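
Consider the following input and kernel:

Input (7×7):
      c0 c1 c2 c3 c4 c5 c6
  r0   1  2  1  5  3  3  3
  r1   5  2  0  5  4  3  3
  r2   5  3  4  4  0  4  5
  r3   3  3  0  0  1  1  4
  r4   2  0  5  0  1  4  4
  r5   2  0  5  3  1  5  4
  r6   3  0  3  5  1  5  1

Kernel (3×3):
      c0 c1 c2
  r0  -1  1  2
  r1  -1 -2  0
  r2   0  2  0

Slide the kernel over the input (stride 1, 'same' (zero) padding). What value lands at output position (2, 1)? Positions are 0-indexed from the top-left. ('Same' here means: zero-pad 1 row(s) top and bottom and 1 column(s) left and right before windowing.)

-8

The receptive field on the zero-padded input at this output position is [5 2 0 / 5 3 4 / 3 3 0]. Elementwise product with the kernel and sum: 5·-1 + 2·1 + 0·2 + 5·-1 + 3·-2 + 3·2.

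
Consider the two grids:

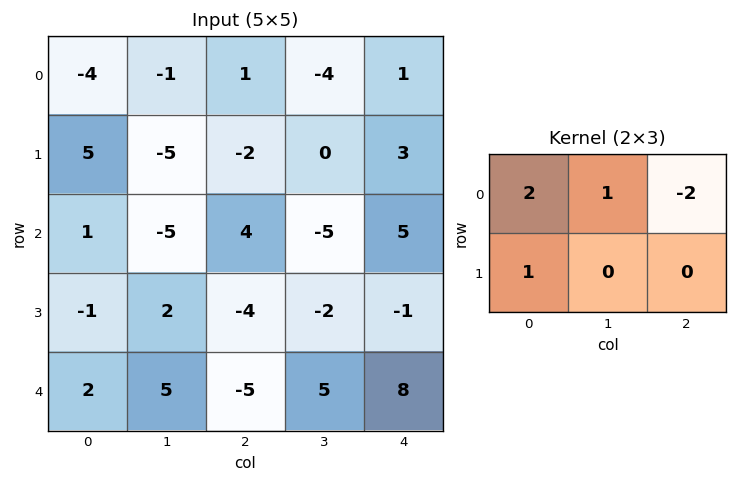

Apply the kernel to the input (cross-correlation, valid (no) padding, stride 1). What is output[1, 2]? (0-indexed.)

The receptive field on the input at this output position is [-2 0 3 / 4 -5 5]. Elementwise product with the kernel and sum: -2·2 + 0·1 + 3·-2 + 4·1.

-6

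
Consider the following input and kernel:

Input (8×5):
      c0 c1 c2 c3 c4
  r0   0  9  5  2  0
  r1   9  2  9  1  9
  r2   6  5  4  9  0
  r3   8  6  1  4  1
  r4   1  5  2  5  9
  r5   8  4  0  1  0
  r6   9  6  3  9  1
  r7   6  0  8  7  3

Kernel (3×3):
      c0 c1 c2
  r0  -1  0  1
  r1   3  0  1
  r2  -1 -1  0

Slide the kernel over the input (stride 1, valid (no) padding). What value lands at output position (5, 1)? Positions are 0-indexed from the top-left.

16

The receptive field on the input at this output position is [4 0 1 / 6 3 9 / 0 8 7]. Elementwise product with the kernel and sum: 4·-1 + 1·1 + 6·3 + 9·1 + 0·-1 + 8·-1.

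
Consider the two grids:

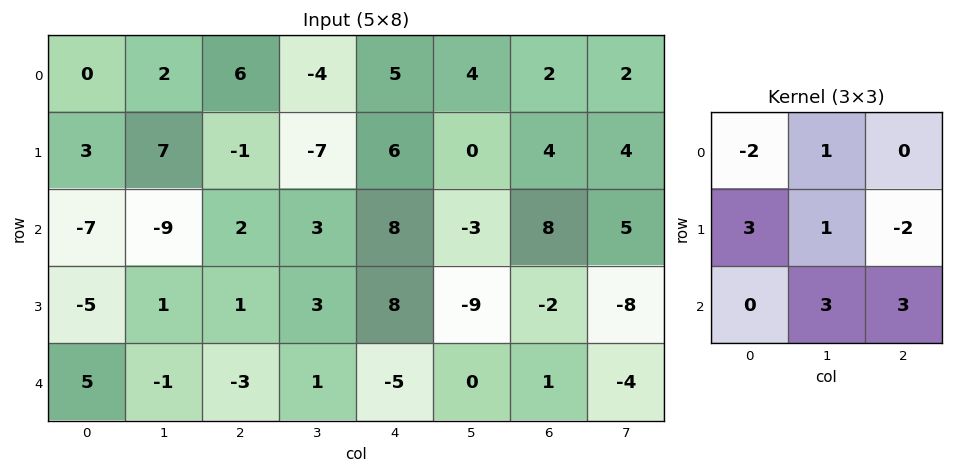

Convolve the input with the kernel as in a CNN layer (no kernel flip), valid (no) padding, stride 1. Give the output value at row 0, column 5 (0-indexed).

29

The receptive field on the input at this output position is [4 2 2 / 0 4 4 / -3 8 5]. Elementwise product with the kernel and sum: 4·-2 + 2·1 + 0·3 + 4·1 + 4·-2 + 8·3 + 5·3.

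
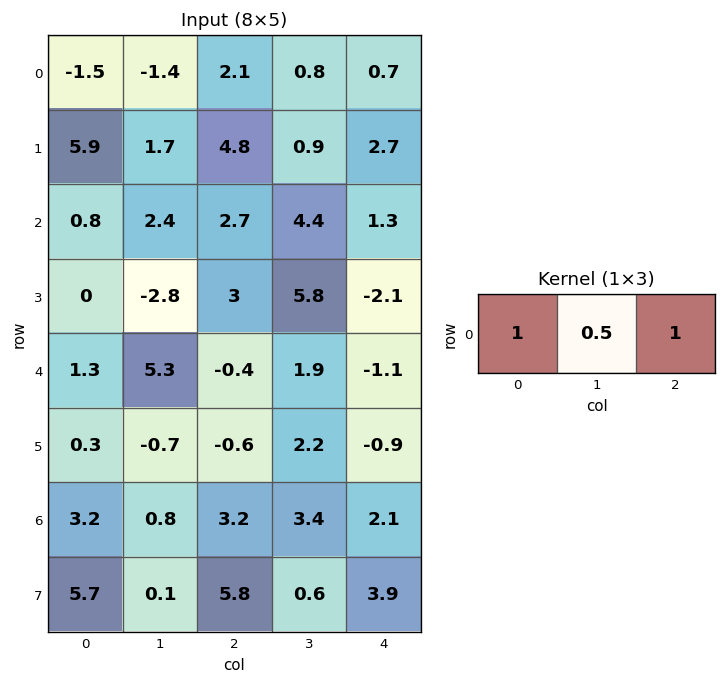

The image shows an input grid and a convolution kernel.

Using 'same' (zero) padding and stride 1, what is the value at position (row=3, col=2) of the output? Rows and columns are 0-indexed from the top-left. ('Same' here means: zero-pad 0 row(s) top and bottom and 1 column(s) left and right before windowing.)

4.5

The receptive field on the zero-padded input at this output position is [-2.8 3 5.8]. Elementwise product with the kernel and sum: -2.8·1 + 3·0.5 + 5.8·1.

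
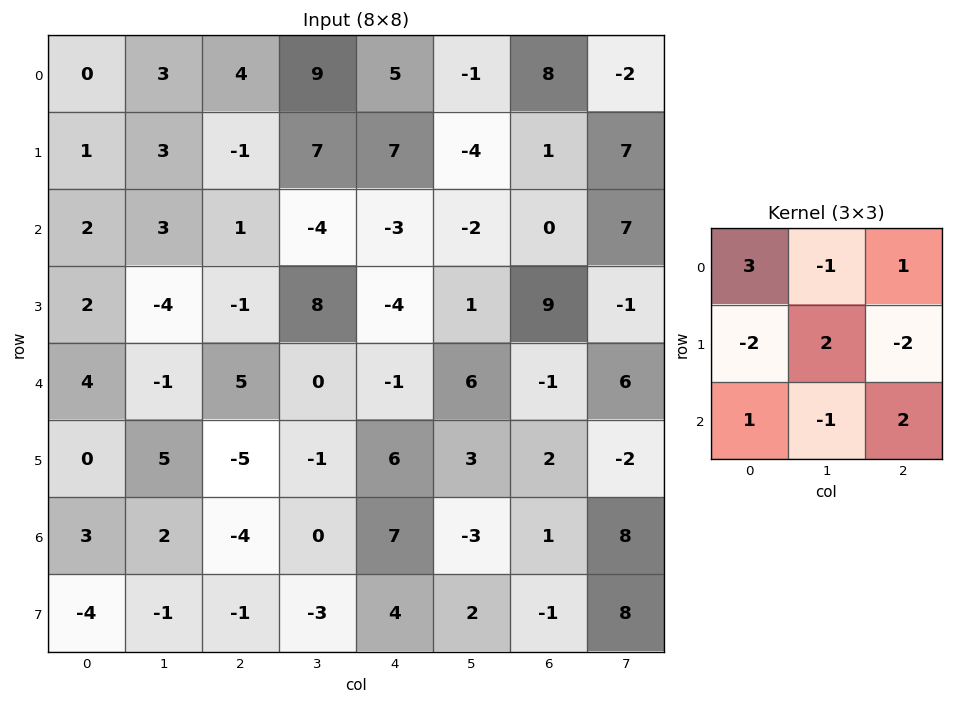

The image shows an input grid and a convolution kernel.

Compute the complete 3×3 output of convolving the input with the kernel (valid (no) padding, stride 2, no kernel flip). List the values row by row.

Output[0,0]: The receptive field on the input at this output position is [0 3 4 / 1 3 -1 / 2 3 1]. Elementwise product with the kernel and sum: 0·3 + 3·-1 + 4·1 + 1·-2 + 3·2 + -1·-2 + 2·1 + 3·-1 + 1·2.

8 9 -1
9 33 -24
31 20 -8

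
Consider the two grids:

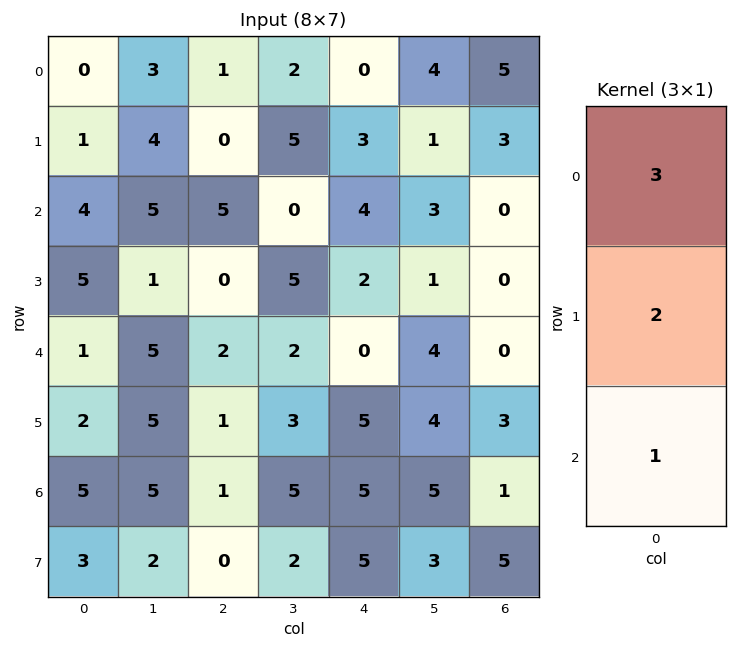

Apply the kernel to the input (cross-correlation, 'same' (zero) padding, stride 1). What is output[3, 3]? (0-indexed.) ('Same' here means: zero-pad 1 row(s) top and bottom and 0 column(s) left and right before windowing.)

The receptive field on the zero-padded input at this output position is [0 / 5 / 2]. Elementwise product with the kernel and sum: 0·3 + 5·2 + 2·1.

12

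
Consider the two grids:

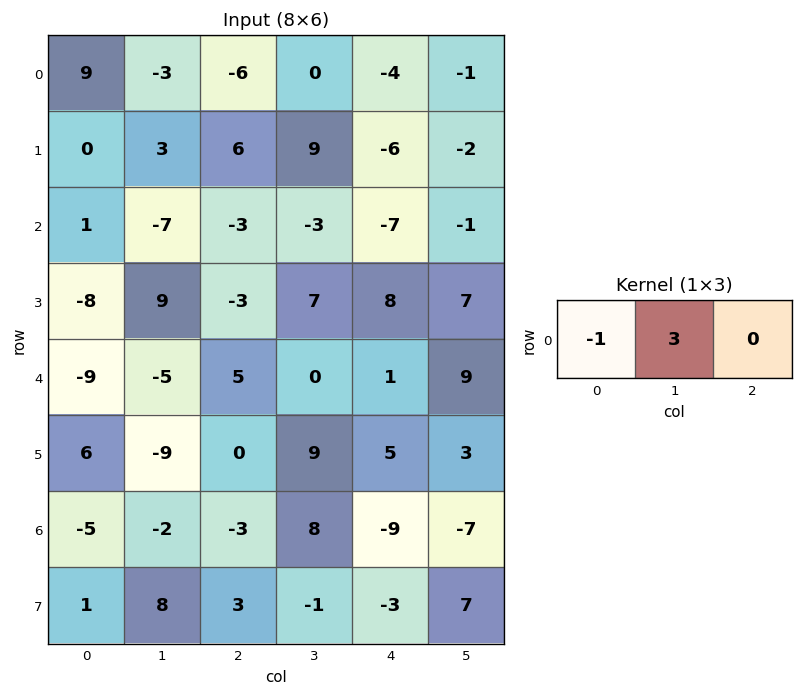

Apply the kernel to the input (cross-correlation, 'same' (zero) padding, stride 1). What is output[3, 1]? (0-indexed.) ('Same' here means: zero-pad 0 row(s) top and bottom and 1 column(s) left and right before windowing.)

35

The receptive field on the zero-padded input at this output position is [-8 9 -3]. Elementwise product with the kernel and sum: -8·-1 + 9·3.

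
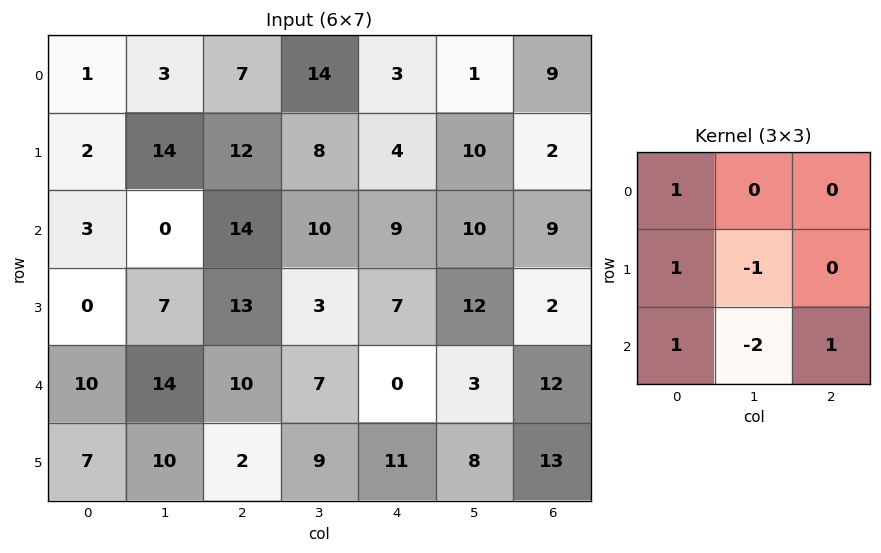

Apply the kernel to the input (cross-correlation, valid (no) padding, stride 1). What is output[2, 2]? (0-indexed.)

20

The receptive field on the input at this output position is [14 10 9 / 13 3 7 / 10 7 0]. Elementwise product with the kernel and sum: 14·1 + 13·1 + 3·-1 + 10·1 + 7·-2 + 0·1.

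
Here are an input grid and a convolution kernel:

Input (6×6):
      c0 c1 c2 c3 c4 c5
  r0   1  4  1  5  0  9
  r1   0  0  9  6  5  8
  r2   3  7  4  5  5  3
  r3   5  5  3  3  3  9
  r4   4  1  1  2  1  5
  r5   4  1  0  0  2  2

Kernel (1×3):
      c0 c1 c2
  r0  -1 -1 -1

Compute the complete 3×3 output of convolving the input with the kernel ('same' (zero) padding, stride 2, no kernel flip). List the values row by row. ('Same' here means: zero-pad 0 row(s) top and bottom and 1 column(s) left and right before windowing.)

Output[0,0]: The receptive field on the zero-padded input at this output position is [0 1 4]. Elementwise product with the kernel and sum: 0·-1 + 1·-1 + 4·-1.

-5 -10 -14
-10 -16 -13
-5 -4 -8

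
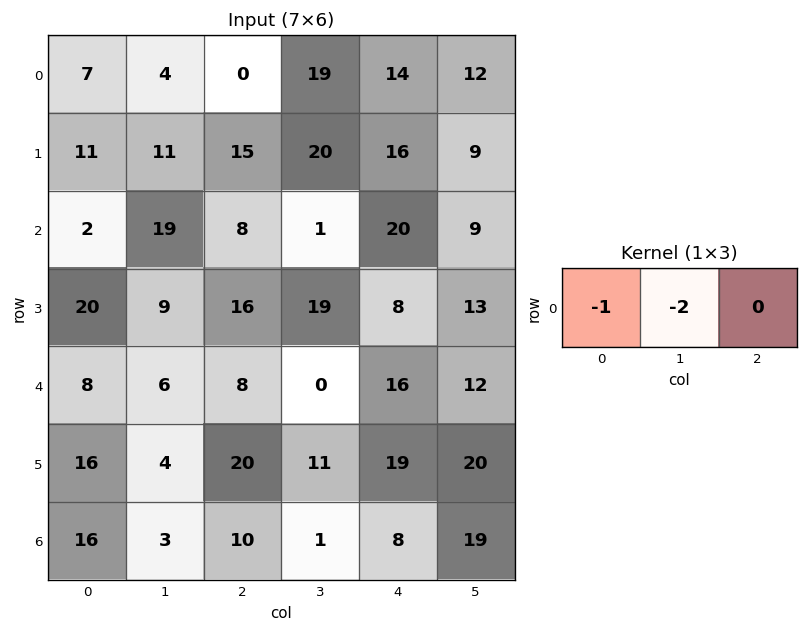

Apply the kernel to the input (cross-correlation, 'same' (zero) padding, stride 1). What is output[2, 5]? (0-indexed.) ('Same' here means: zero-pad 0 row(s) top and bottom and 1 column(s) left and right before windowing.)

-38

The receptive field on the zero-padded input at this output position is [20 9 0]. Elementwise product with the kernel and sum: 20·-1 + 9·-2.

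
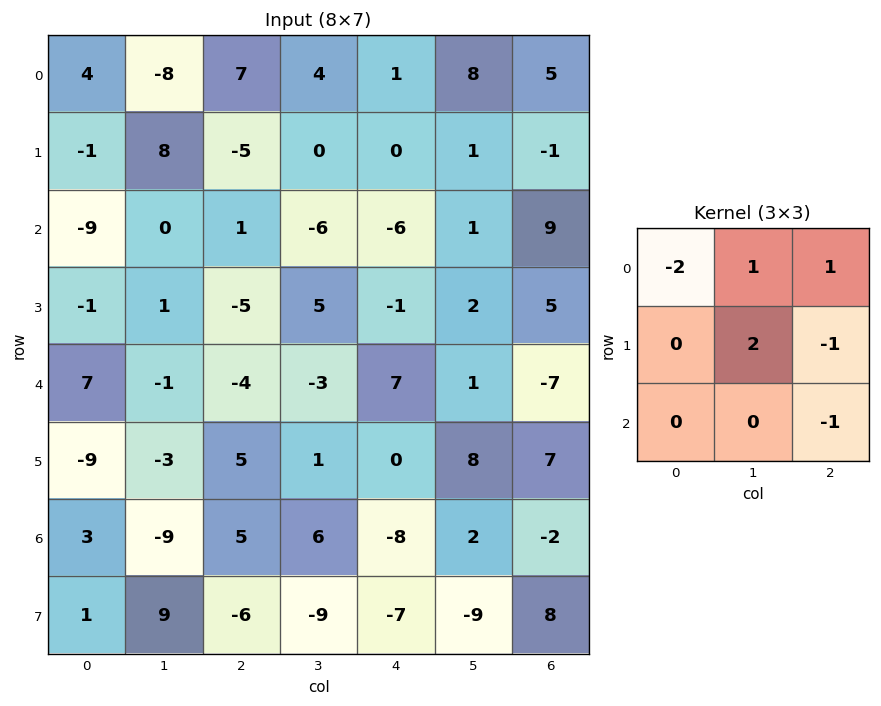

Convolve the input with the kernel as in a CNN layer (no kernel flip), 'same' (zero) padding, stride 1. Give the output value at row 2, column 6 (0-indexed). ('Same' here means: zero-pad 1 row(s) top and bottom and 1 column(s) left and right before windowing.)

The receptive field on the zero-padded input at this output position is [1 -1 0 / 1 9 0 / 2 5 0]. Elementwise product with the kernel and sum: 1·-2 + -1·1 + 0·1 + 9·2 + 0·-1 + 0·-1.

15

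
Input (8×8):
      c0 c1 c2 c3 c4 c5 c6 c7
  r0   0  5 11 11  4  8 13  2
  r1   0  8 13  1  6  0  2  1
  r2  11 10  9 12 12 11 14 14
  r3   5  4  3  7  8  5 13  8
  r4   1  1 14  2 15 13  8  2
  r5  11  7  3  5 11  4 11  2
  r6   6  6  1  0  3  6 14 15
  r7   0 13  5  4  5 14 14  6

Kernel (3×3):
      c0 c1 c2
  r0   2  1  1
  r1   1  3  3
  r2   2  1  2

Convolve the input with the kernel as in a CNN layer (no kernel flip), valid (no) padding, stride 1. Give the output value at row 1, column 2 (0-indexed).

The receptive field on the input at this output position is [13 1 6 / 9 12 12 / 3 7 8]. Elementwise product with the kernel and sum: 13·2 + 1·1 + 6·1 + 9·1 + 12·3 + 12·3 + 3·2 + 7·1 + 8·2.

143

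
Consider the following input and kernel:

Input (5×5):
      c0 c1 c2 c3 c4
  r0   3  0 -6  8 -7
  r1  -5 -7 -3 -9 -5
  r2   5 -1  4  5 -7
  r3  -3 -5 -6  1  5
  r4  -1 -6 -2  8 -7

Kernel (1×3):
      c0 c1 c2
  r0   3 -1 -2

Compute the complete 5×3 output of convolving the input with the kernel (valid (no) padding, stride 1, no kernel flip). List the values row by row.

Output[0,0]: The receptive field on the input at this output position is [3 0 -6]. Elementwise product with the kernel and sum: 3·3 + 0·-1 + -6·-2.

21 -10 -12
-2 0 10
8 -17 21
8 -11 -29
7 -32 0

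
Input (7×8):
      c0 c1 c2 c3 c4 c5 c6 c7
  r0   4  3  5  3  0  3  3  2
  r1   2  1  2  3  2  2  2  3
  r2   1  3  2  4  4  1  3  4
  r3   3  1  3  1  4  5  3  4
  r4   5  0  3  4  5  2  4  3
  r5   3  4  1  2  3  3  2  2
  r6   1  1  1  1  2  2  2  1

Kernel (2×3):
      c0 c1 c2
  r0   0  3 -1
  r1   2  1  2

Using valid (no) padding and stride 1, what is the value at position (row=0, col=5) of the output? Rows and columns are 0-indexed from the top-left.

The receptive field on the input at this output position is [3 3 2 / 2 2 3]. Elementwise product with the kernel and sum: 3·3 + 2·-1 + 2·2 + 2·1 + 3·2.

19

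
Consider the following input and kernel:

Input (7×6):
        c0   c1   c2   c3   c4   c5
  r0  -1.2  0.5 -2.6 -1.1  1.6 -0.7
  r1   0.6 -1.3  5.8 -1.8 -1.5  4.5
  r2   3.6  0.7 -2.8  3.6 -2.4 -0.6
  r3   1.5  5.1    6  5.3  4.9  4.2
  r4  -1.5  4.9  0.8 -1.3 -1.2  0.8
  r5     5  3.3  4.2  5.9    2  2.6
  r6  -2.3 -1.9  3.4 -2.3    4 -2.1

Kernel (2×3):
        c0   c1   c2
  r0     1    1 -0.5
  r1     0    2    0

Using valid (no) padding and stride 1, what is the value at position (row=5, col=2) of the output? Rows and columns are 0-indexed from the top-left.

The receptive field on the input at this output position is [4.2 5.9 2 / 3.4 -2.3 4]. Elementwise product with the kernel and sum: 4.2·1 + 5.9·1 + 2·-0.5 + -2.3·2.

4.5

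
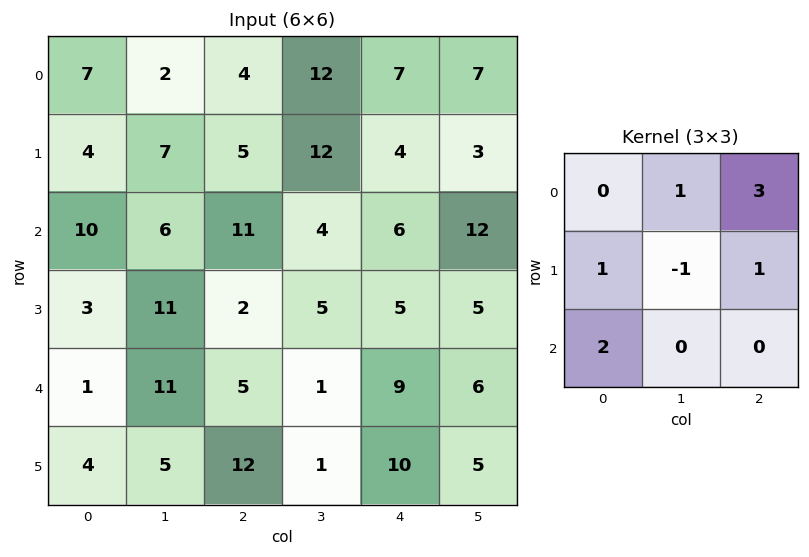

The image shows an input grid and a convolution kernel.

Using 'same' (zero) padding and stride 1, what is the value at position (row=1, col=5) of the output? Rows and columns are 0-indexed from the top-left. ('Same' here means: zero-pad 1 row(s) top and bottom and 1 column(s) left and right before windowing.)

The receptive field on the zero-padded input at this output position is [7 7 0 / 4 3 0 / 6 12 0]. Elementwise product with the kernel and sum: 7·1 + 0·3 + 4·1 + 3·-1 + 0·1 + 6·2.

20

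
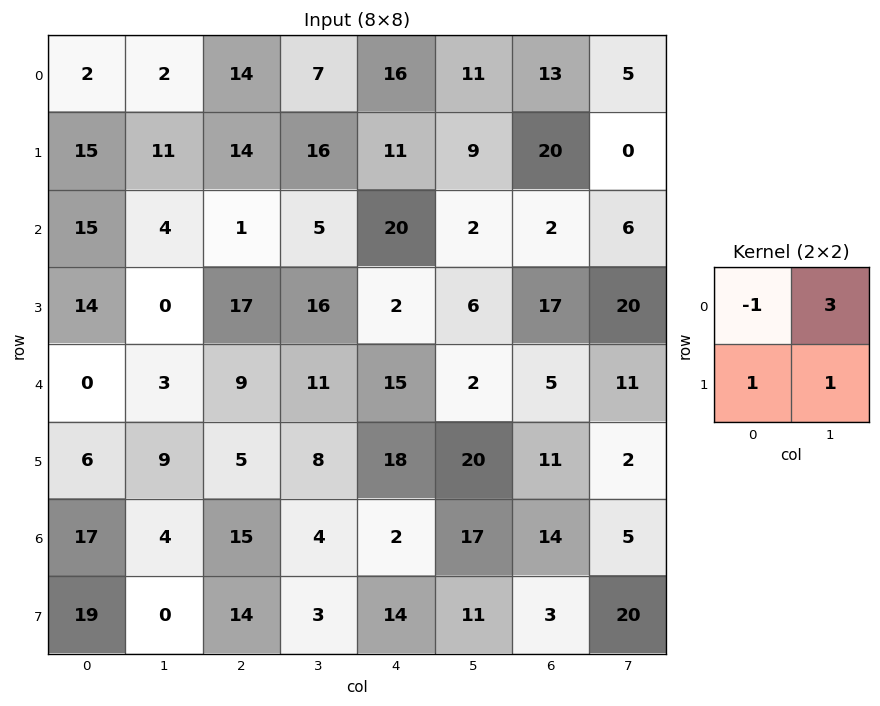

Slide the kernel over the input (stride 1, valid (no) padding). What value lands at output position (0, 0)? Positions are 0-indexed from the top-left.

The receptive field on the input at this output position is [2 2 / 15 11]. Elementwise product with the kernel and sum: 2·-1 + 2·3 + 15·1 + 11·1.

30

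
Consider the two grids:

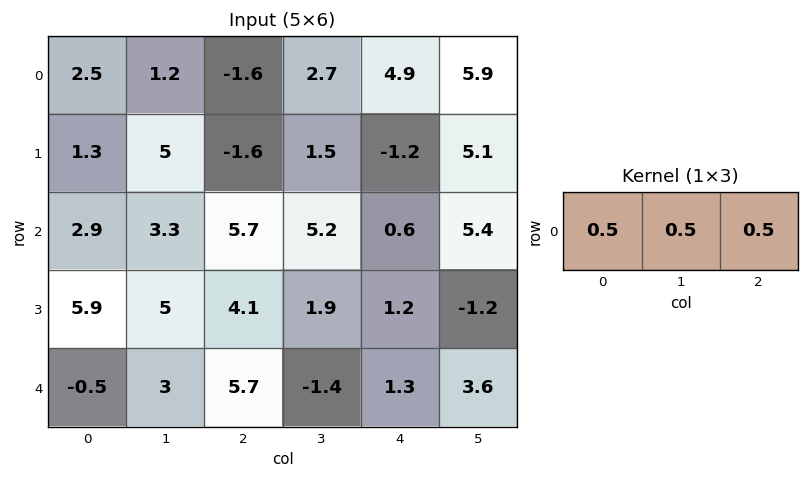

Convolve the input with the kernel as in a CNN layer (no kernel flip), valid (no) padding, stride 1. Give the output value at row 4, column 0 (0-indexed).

4.1

The receptive field on the input at this output position is [-0.5 3 5.7]. Elementwise product with the kernel and sum: -0.5·0.5 + 3·0.5 + 5.7·0.5.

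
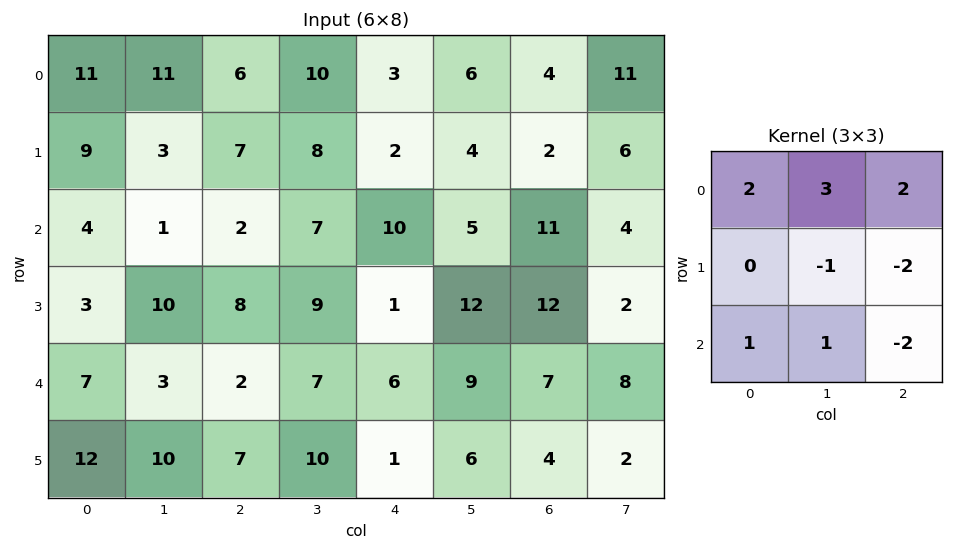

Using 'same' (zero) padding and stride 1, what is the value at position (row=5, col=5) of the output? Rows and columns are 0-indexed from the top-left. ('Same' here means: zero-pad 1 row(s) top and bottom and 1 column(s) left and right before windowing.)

The receptive field on the zero-padded input at this output position is [6 9 7 / 1 6 4 / 0 0 0]. Elementwise product with the kernel and sum: 6·2 + 9·3 + 7·2 + 6·-1 + 4·-2 + 0·1 + 0·1 + 0·-2.

39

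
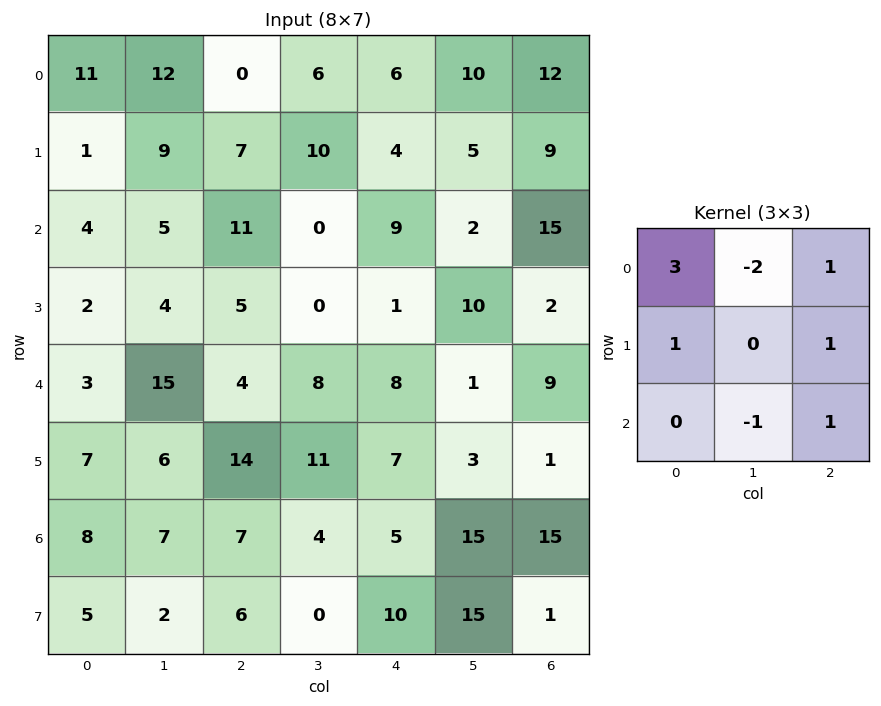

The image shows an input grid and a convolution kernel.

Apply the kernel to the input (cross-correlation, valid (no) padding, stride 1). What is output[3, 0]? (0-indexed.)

The receptive field on the input at this output position is [2 4 5 / 3 15 4 / 7 6 14]. Elementwise product with the kernel and sum: 2·3 + 4·-2 + 5·1 + 3·1 + 4·1 + 6·-1 + 14·1.

18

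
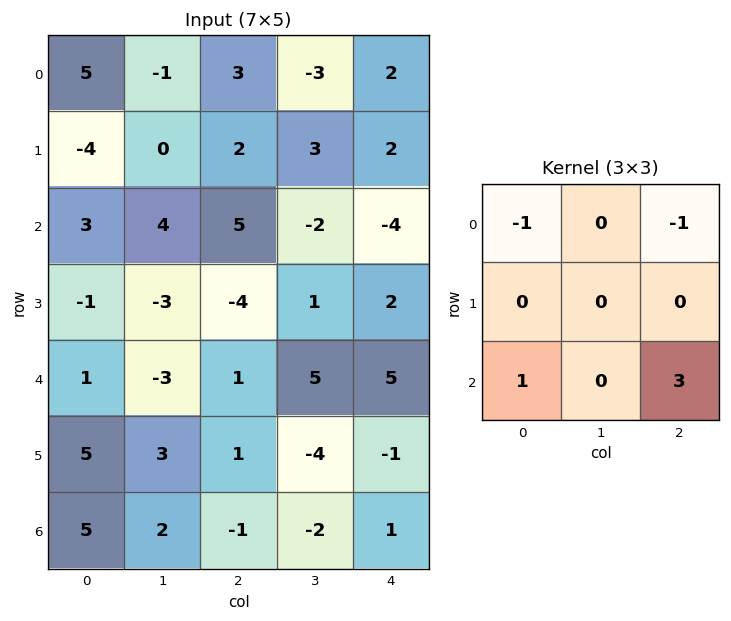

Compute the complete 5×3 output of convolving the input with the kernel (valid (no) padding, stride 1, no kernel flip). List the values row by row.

Output[0,0]: The receptive field on the input at this output position is [5 -1 3 / -4 0 2 / 3 4 5]. Elementwise product with the kernel and sum: 5·-1 + 3·-1 + 3·1 + 5·3.
Output[0,1]: The receptive field on the input at this output position is [-1 3 -3 / 0 2 3 / 4 5 -2]. Elementwise product with the kernel and sum: -1·-1 + -3·-1 + 4·1 + -2·3.

10 2 -12
-11 -3 -2
-4 10 15
13 -7 0
0 -6 -4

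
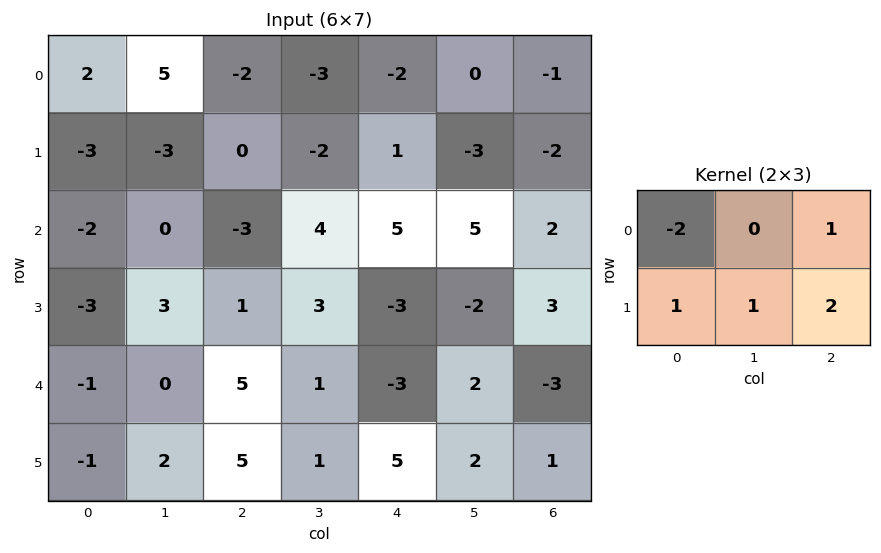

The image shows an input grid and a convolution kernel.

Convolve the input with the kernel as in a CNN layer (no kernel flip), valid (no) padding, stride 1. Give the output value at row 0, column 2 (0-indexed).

The receptive field on the input at this output position is [-2 -3 -2 / 0 -2 1]. Elementwise product with the kernel and sum: -2·-2 + -2·1 + 0·1 + -2·1 + 1·2.

2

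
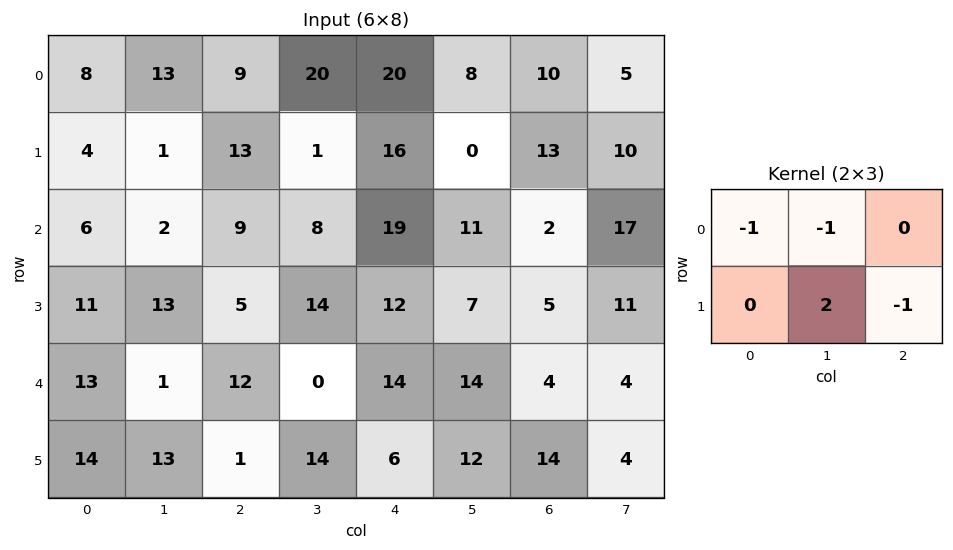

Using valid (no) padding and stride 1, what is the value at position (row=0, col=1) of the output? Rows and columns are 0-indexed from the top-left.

3

The receptive field on the input at this output position is [13 9 20 / 1 13 1]. Elementwise product with the kernel and sum: 13·-1 + 9·-1 + 13·2 + 1·-1.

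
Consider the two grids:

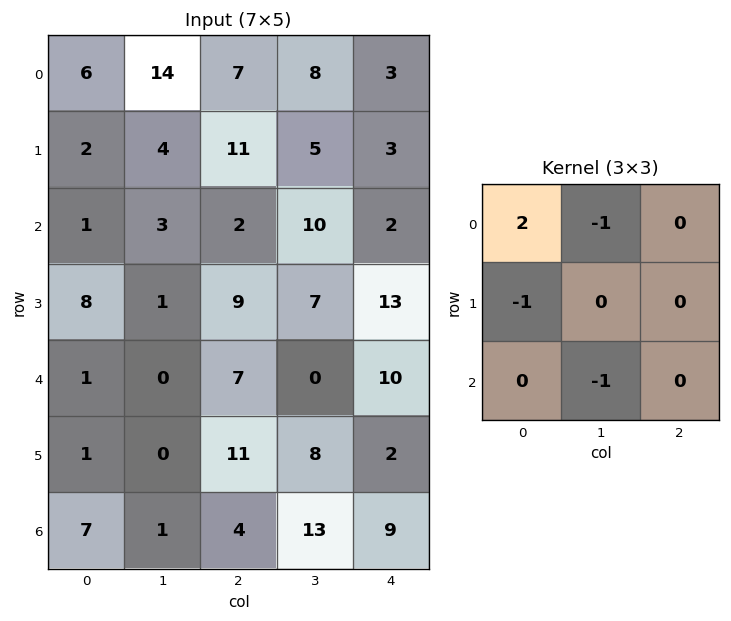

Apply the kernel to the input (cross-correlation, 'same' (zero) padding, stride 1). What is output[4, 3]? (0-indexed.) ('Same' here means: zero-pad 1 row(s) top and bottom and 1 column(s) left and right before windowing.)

The receptive field on the zero-padded input at this output position is [9 7 13 / 7 0 10 / 11 8 2]. Elementwise product with the kernel and sum: 9·2 + 7·-1 + 7·-1 + 8·-1.

-4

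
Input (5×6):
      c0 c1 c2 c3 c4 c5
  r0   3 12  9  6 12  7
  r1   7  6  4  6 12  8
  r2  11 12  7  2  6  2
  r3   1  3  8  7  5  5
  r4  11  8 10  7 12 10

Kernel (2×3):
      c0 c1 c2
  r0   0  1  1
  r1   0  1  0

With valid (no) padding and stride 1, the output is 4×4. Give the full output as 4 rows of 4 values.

27 19 24 31
22 17 20 26
22 17 15 13
19 25 19 22

Output[0,0]: The receptive field on the input at this output position is [3 12 9 / 7 6 4]. Elementwise product with the kernel and sum: 12·1 + 9·1 + 6·1.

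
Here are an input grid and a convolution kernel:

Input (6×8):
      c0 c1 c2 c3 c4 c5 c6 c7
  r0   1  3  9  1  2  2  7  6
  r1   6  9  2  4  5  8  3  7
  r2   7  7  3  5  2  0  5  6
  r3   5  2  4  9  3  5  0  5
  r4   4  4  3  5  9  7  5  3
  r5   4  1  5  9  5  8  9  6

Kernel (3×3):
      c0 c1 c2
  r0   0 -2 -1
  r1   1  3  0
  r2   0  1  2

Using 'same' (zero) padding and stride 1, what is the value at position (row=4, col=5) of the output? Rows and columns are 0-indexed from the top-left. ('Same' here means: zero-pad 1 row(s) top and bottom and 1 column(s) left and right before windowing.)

46

The receptive field on the zero-padded input at this output position is [3 5 0 / 9 7 5 / 5 8 9]. Elementwise product with the kernel and sum: 5·-2 + 0·-1 + 9·1 + 7·3 + 8·1 + 9·2.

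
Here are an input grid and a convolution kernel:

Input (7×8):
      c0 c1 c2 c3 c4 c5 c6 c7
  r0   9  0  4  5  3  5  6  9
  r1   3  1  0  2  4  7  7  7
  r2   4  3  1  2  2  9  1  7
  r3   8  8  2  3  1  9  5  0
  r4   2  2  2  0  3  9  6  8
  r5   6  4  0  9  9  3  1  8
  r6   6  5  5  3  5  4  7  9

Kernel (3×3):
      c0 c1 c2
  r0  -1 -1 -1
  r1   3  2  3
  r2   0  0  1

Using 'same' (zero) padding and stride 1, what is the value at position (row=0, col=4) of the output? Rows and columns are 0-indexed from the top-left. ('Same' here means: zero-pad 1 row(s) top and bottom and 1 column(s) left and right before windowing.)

The receptive field on the zero-padded input at this output position is [0 0 0 / 5 3 5 / 2 4 7]. Elementwise product with the kernel and sum: 0·-1 + 0·-1 + 0·-1 + 5·3 + 3·2 + 5·3 + 7·1.

43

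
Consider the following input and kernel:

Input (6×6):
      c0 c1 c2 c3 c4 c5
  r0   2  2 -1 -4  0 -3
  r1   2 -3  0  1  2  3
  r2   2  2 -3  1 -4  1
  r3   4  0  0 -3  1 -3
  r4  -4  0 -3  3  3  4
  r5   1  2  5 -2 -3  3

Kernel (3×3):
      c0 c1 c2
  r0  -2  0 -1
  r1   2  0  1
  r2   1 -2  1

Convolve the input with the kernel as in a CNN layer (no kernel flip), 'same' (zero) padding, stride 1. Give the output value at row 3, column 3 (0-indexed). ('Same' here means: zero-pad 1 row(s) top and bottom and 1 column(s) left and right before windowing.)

5

The receptive field on the zero-padded input at this output position is [-3 1 -4 / 0 -3 1 / -3 3 3]. Elementwise product with the kernel and sum: -3·-2 + -4·-1 + 0·2 + 1·1 + -3·1 + 3·-2 + 3·1.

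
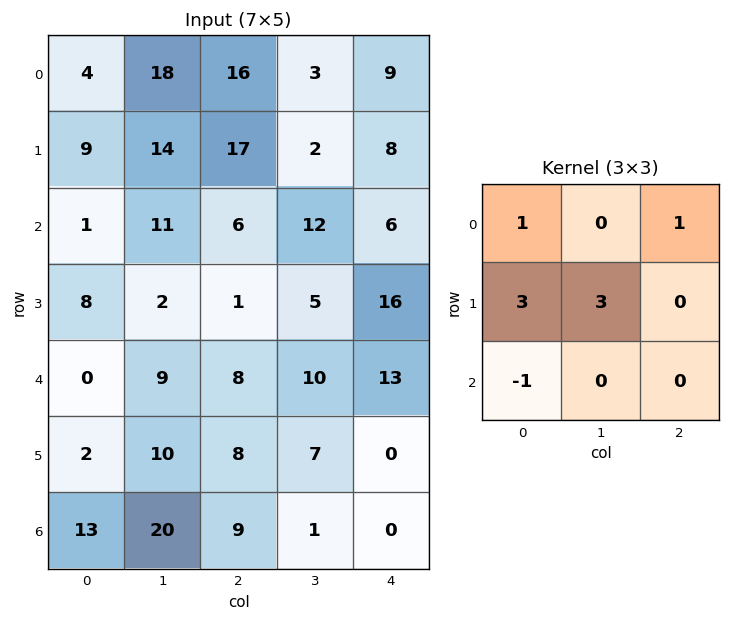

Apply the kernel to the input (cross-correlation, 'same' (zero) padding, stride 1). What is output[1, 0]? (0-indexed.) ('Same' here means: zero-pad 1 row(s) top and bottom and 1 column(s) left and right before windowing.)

The receptive field on the zero-padded input at this output position is [0 4 18 / 0 9 14 / 0 1 11]. Elementwise product with the kernel and sum: 0·1 + 18·1 + 0·3 + 9·3 + 0·-1.

45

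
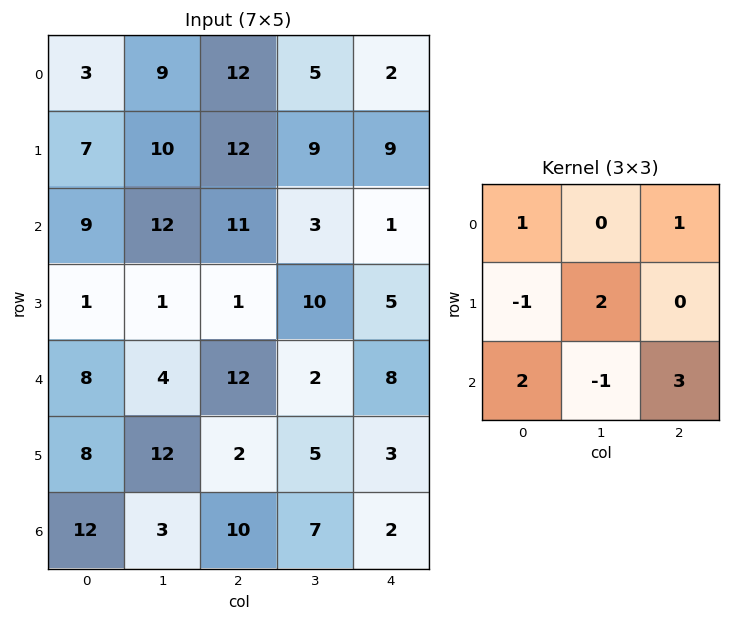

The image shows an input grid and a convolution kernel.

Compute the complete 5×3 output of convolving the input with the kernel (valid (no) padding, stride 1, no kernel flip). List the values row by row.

Output[0,0]: The receptive field on the input at this output position is [3 9 12 / 7 10 12 / 9 12 11]. Elementwise product with the kernel and sum: 3·1 + 12·1 + 7·-1 + 10·2 + 9·2 + 12·-1 + 11·3.

67 50 42
38 60 23
69 18 77
12 68 6
87 15 47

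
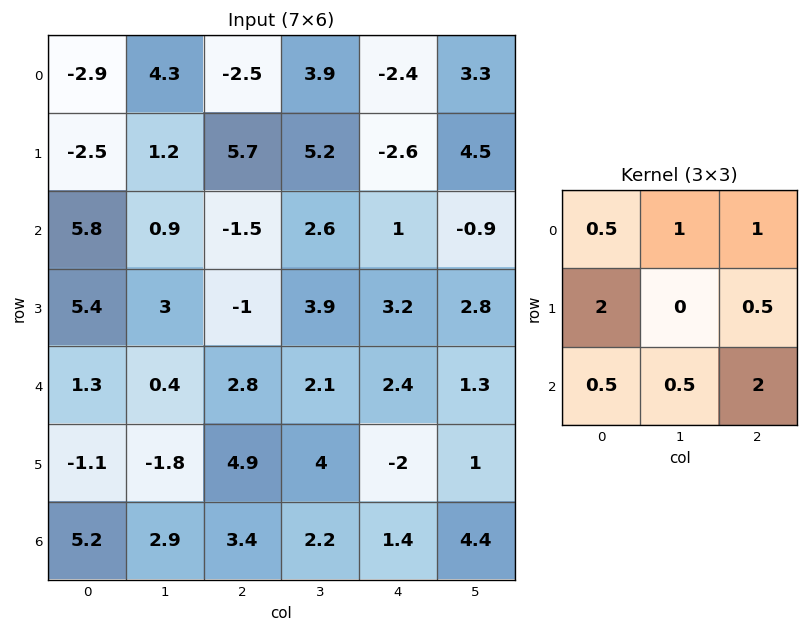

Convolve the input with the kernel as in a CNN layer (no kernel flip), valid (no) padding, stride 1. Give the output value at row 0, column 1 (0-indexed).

13.45

The receptive field on the input at this output position is [4.3 -2.5 3.9 / 1.2 5.7 5.2 / 0.9 -1.5 2.6]. Elementwise product with the kernel and sum: 4.3·0.5 + -2.5·1 + 3.9·1 + 1.2·2 + 5.2·0.5 + 0.9·0.5 + -1.5·0.5 + 2.6·2.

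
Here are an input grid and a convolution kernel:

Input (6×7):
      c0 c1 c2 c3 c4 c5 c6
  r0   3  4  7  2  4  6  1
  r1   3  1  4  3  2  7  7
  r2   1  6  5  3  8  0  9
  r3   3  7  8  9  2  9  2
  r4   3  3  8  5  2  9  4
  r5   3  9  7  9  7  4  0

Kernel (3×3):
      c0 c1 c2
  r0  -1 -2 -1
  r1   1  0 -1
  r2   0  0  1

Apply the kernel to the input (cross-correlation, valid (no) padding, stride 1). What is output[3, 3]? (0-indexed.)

-22

The receptive field on the input at this output position is [9 2 9 / 5 2 9 / 9 7 4]. Elementwise product with the kernel and sum: 9·-1 + 2·-2 + 9·-1 + 5·1 + 9·-1 + 4·1.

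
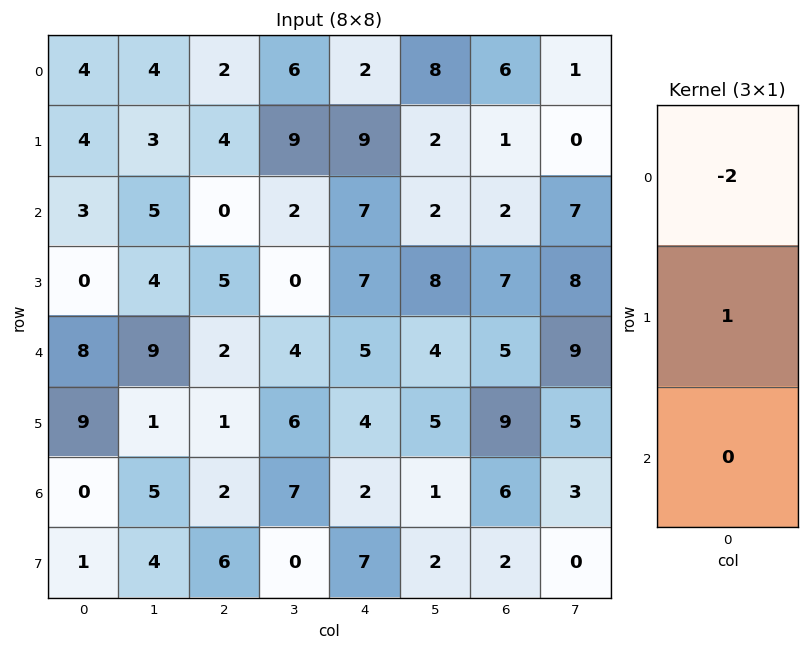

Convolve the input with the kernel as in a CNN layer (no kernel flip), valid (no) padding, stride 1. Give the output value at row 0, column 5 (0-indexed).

-14

The receptive field on the input at this output position is [8 / 2 / 2]. Elementwise product with the kernel and sum: 8·-2 + 2·1.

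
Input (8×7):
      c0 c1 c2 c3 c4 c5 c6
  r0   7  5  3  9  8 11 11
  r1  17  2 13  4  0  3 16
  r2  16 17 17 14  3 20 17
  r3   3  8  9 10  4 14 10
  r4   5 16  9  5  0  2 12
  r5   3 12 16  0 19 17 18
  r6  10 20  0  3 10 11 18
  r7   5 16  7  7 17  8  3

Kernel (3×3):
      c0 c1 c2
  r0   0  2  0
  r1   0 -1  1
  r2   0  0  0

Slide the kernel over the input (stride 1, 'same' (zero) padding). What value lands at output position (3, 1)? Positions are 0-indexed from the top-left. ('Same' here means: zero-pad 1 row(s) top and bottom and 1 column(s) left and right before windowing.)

35

The receptive field on the zero-padded input at this output position is [16 17 17 / 3 8 9 / 5 16 9]. Elementwise product with the kernel and sum: 17·2 + 8·-1 + 9·1.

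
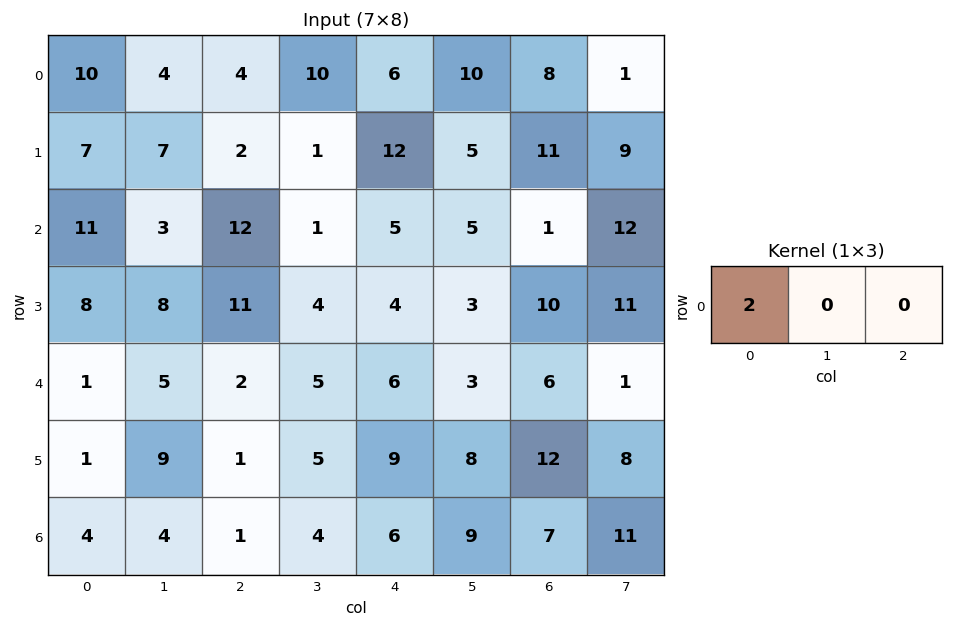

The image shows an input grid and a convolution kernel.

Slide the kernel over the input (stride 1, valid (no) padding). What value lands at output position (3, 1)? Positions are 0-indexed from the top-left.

16

The receptive field on the input at this output position is [8 11 4]. Elementwise product with the kernel and sum: 8·2.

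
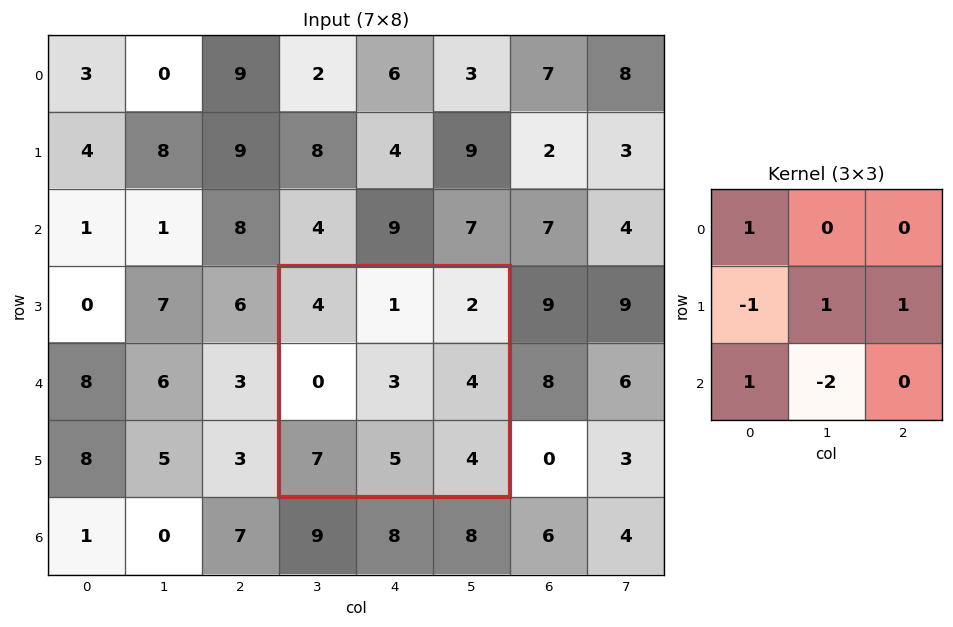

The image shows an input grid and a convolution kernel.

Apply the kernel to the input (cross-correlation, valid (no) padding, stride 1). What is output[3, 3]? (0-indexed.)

8

The receptive field on the input at this output position is [4 1 2 / 0 3 4 / 7 5 4]. Elementwise product with the kernel and sum: 4·1 + 0·-1 + 3·1 + 4·1 + 7·1 + 5·-2.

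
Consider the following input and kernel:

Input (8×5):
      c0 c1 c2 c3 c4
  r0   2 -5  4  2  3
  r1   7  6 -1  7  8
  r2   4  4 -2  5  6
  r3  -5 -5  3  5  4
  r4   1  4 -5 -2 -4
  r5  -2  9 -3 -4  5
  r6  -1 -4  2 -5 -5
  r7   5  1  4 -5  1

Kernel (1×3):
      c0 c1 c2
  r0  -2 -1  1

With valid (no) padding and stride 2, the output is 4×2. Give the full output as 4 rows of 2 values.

Output[0,0]: The receptive field on the input at this output position is [2 -5 4]. Elementwise product with the kernel and sum: 2·-2 + -5·-1 + 4·1.

5 -7
-14 5
-11 8
8 -4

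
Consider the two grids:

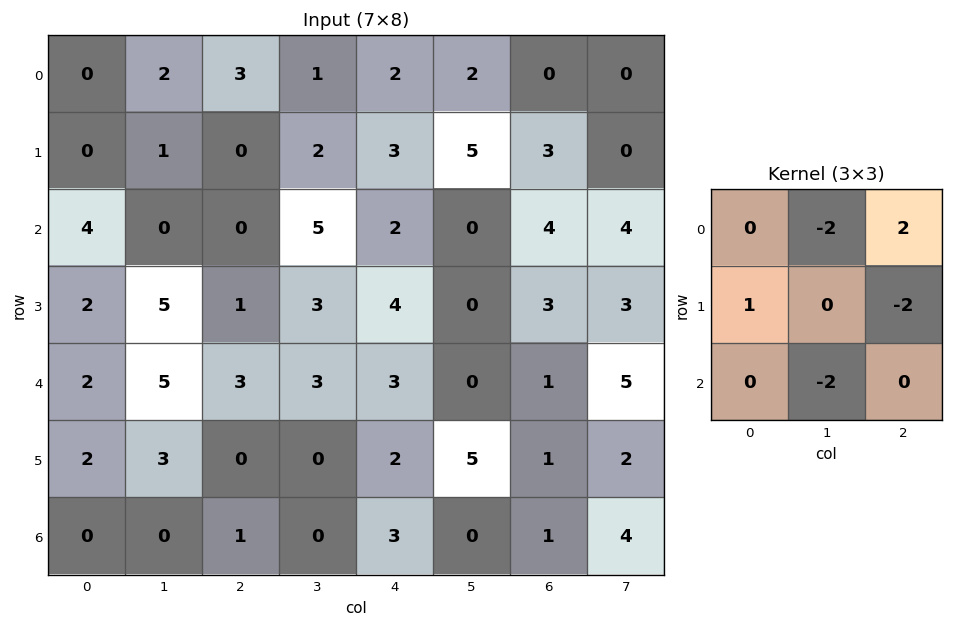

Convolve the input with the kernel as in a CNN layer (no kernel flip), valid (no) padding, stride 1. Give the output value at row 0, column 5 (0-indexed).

The receptive field on the input at this output position is [2 0 0 / 5 3 0 / 0 4 4]. Elementwise product with the kernel and sum: 0·-2 + 0·2 + 5·1 + 0·-2 + 4·-2.

-3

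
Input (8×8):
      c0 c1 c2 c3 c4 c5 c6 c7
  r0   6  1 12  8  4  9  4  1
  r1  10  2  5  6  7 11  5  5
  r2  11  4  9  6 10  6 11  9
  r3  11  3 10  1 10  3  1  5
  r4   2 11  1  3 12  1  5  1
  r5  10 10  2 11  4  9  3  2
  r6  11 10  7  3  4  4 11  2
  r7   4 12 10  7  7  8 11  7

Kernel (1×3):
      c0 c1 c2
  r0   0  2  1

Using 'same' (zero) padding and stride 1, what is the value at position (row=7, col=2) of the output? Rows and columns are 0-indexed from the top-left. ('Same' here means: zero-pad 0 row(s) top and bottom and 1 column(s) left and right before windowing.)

The receptive field on the zero-padded input at this output position is [12 10 7]. Elementwise product with the kernel and sum: 10·2 + 7·1.

27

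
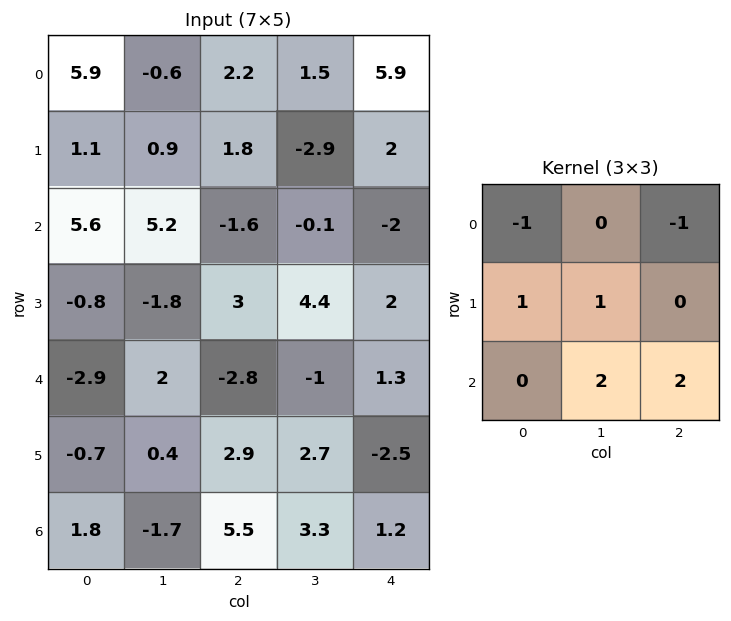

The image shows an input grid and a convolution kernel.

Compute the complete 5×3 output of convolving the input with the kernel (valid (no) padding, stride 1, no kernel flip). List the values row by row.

1.1 -1.6 -13.4
10.3 20.4 7.3
-8.2 -11.5 11.6
3.5 7.8 -8.4
13 19.9 16.1

Output[0,0]: The receptive field on the input at this output position is [5.9 -0.6 2.2 / 1.1 0.9 1.8 / 5.6 5.2 -1.6]. Elementwise product with the kernel and sum: 5.9·-1 + 2.2·-1 + 1.1·1 + 0.9·1 + 5.2·2 + -1.6·2.
Output[0,1]: The receptive field on the input at this output position is [-0.6 2.2 1.5 / 0.9 1.8 -2.9 / 5.2 -1.6 -0.1]. Elementwise product with the kernel and sum: -0.6·-1 + 1.5·-1 + 0.9·1 + 1.8·1 + -1.6·2 + -0.1·2.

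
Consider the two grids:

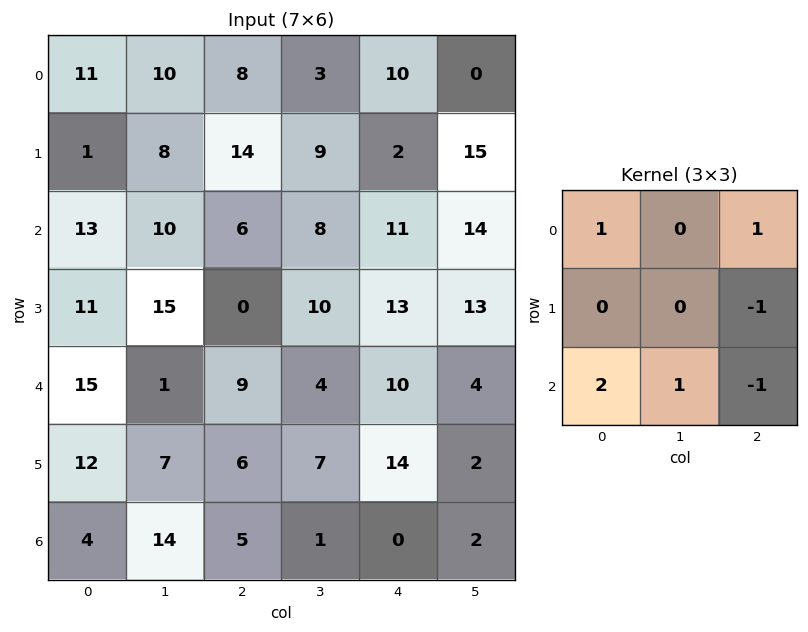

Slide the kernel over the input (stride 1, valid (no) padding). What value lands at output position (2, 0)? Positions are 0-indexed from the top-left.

41

The receptive field on the input at this output position is [13 10 6 / 11 15 0 / 15 1 9]. Elementwise product with the kernel and sum: 13·1 + 6·1 + 0·-1 + 15·2 + 1·1 + 9·-1.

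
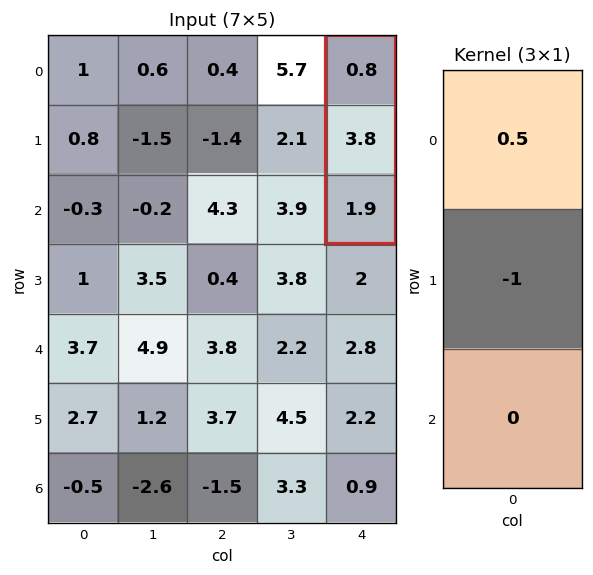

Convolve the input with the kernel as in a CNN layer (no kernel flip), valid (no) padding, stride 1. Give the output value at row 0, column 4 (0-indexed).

The receptive field on the input at this output position is [0.8 / 3.8 / 1.9]. Elementwise product with the kernel and sum: 0.8·0.5 + 3.8·-1.

-3.4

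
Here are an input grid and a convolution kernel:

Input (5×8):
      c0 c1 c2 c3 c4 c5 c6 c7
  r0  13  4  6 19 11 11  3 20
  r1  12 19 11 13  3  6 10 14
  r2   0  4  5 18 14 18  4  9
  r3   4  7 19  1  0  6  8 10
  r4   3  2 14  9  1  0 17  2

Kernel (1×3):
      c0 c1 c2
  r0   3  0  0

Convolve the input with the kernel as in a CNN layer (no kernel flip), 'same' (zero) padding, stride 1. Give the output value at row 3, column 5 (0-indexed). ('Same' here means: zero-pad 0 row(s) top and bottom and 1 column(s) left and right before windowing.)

The receptive field on the zero-padded input at this output position is [0 6 8]. Elementwise product with the kernel and sum: 0·3.

0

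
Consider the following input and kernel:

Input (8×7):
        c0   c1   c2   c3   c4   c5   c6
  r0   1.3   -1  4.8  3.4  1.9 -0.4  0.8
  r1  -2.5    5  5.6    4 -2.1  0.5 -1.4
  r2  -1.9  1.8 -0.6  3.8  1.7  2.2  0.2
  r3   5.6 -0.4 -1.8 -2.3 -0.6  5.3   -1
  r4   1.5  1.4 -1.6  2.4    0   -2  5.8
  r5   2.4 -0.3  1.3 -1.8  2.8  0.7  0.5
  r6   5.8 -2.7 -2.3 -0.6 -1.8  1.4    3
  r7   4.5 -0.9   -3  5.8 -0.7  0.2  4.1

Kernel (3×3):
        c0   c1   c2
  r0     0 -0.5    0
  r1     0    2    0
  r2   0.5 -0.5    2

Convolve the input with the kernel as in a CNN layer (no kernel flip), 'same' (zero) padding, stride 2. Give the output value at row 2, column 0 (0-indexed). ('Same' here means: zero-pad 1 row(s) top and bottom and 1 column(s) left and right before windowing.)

-1.6

The receptive field on the zero-padded input at this output position is [0 5.6 -0.4 / 0 1.5 1.4 / 0 2.4 -0.3]. Elementwise product with the kernel and sum: 5.6·-0.5 + 1.5·2 + 0·0.5 + 2.4·-0.5 + -0.3·2.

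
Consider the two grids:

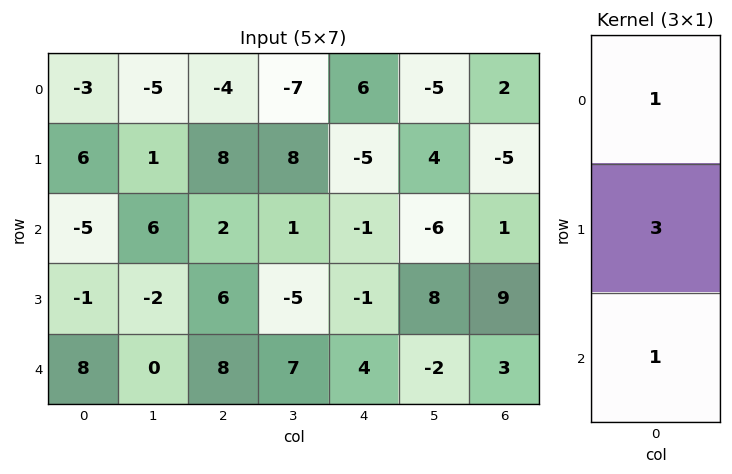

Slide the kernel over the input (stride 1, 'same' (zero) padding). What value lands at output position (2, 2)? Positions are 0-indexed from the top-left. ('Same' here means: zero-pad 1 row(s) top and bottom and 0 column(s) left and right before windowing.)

The receptive field on the zero-padded input at this output position is [8 / 2 / 6]. Elementwise product with the kernel and sum: 8·1 + 2·3 + 6·1.

20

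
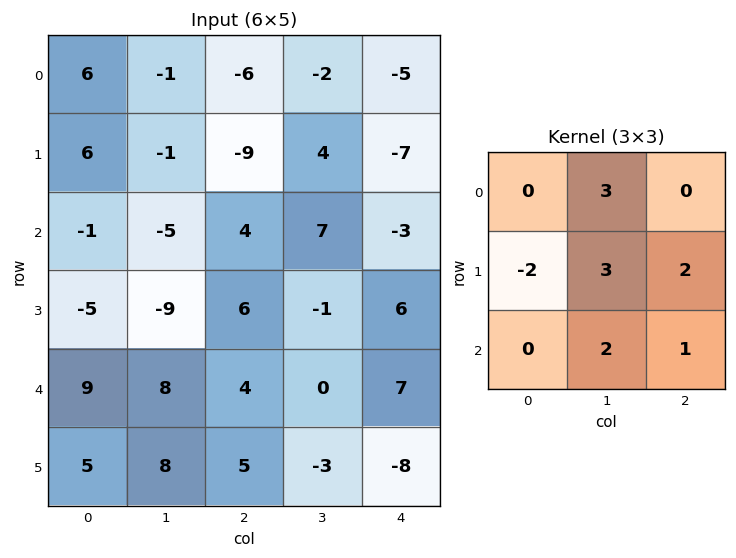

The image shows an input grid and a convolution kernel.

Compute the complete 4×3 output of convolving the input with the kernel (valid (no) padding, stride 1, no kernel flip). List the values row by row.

-42 -20 21
-20 20 23
0 54 25
8 21 -11

Output[0,0]: The receptive field on the input at this output position is [6 -1 -6 / 6 -1 -9 / -1 -5 4]. Elementwise product with the kernel and sum: -1·3 + 6·-2 + -1·3 + -9·2 + -5·2 + 4·1.
Output[0,1]: The receptive field on the input at this output position is [-1 -6 -2 / -1 -9 4 / -5 4 7]. Elementwise product with the kernel and sum: -6·3 + -1·-2 + -9·3 + 4·2 + 4·2 + 7·1.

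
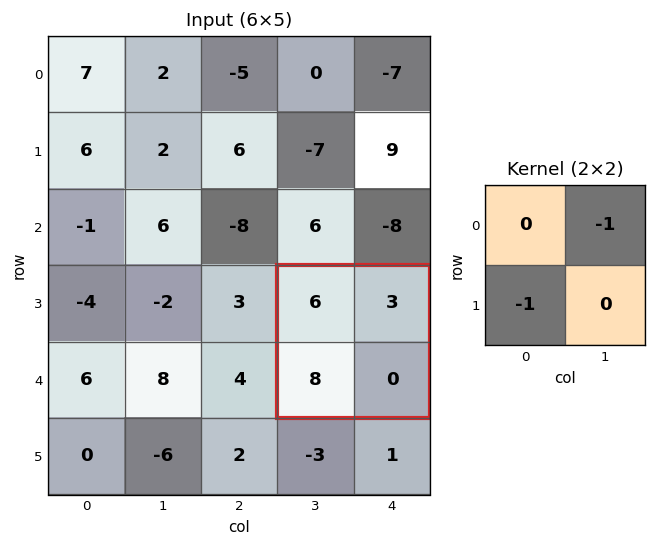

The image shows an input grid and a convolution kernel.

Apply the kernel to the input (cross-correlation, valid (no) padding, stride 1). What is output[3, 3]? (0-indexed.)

-11

The receptive field on the input at this output position is [6 3 / 8 0]. Elementwise product with the kernel and sum: 3·-1 + 8·-1.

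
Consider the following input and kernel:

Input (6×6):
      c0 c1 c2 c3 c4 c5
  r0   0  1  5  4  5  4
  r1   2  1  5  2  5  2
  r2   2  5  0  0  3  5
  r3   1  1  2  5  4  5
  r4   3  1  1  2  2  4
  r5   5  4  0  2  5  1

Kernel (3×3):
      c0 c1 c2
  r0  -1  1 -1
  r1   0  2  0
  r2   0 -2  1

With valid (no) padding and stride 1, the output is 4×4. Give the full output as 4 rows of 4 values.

-12 10 1 6
4 3 -14 4
4 -1 5 6
-8 0 4 -11

Output[0,0]: The receptive field on the input at this output position is [0 1 5 / 2 1 5 / 2 5 0]. Elementwise product with the kernel and sum: 0·-1 + 1·1 + 5·-1 + 1·2 + 5·-2 + 0·1.
Output[0,1]: The receptive field on the input at this output position is [1 5 4 / 1 5 2 / 5 0 0]. Elementwise product with the kernel and sum: 1·-1 + 5·1 + 4·-1 + 5·2 + 0·-2 + 0·1.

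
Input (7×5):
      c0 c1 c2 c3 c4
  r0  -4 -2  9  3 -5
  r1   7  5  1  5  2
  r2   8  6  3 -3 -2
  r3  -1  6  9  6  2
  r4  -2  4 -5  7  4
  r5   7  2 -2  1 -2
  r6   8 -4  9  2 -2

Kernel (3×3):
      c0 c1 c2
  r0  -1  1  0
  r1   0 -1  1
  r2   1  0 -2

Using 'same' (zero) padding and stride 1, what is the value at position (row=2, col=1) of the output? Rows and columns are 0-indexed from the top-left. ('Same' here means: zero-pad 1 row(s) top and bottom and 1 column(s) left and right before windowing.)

The receptive field on the zero-padded input at this output position is [7 5 1 / 8 6 3 / -1 6 9]. Elementwise product with the kernel and sum: 7·-1 + 5·1 + 6·-1 + 3·1 + -1·1 + 9·-2.

-24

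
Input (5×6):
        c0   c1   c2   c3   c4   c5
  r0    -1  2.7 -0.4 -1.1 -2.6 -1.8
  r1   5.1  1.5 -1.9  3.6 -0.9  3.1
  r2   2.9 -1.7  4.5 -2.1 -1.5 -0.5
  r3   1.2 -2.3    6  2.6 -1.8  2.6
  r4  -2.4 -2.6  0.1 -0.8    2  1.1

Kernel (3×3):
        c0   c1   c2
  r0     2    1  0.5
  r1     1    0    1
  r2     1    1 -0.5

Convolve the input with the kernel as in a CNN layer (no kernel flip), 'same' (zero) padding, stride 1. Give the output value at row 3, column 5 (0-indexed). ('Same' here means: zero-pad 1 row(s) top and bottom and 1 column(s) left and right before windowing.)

-2.2

The receptive field on the zero-padded input at this output position is [-1.5 -0.5 0 / -1.8 2.6 0 / 2 1.1 0]. Elementwise product with the kernel and sum: -1.5·2 + -0.5·1 + 0·0.5 + -1.8·1 + 0·1 + 2·1 + 1.1·1 + 0·-0.5.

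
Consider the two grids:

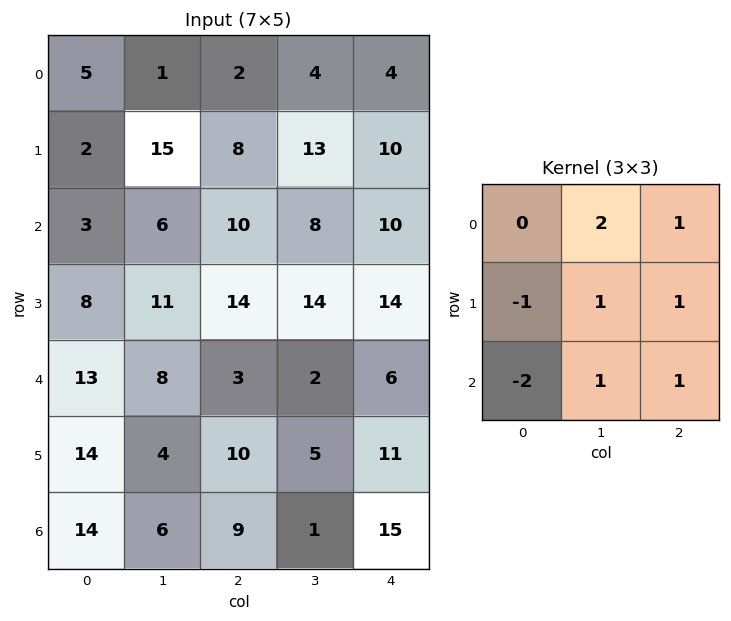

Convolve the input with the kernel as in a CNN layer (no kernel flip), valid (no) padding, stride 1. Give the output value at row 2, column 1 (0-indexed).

The receptive field on the input at this output position is [6 10 8 / 11 14 14 / 8 3 2]. Elementwise product with the kernel and sum: 10·2 + 8·1 + 11·-1 + 14·1 + 14·1 + 8·-2 + 3·1 + 2·1.

34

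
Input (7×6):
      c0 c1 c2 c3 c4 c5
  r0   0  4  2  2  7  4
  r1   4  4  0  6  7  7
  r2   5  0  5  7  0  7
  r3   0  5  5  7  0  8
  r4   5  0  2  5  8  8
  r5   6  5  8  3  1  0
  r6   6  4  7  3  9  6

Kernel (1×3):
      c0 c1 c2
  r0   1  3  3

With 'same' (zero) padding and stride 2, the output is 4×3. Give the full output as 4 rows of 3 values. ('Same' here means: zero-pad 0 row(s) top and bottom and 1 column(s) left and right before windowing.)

Output[0,0]: The receptive field on the zero-padded input at this output position is [0 0 4]. Elementwise product with the kernel and sum: 0·1 + 0·3 + 4·3.

12 16 35
15 36 28
15 21 53
30 34 48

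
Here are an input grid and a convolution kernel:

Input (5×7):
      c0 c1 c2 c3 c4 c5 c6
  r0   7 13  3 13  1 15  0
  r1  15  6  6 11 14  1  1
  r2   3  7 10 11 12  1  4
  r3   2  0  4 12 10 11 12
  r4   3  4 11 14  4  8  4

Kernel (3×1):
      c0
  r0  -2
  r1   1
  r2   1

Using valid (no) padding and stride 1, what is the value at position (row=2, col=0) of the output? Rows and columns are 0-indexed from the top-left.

-1

The receptive field on the input at this output position is [3 / 2 / 3]. Elementwise product with the kernel and sum: 3·-2 + 2·1 + 3·1.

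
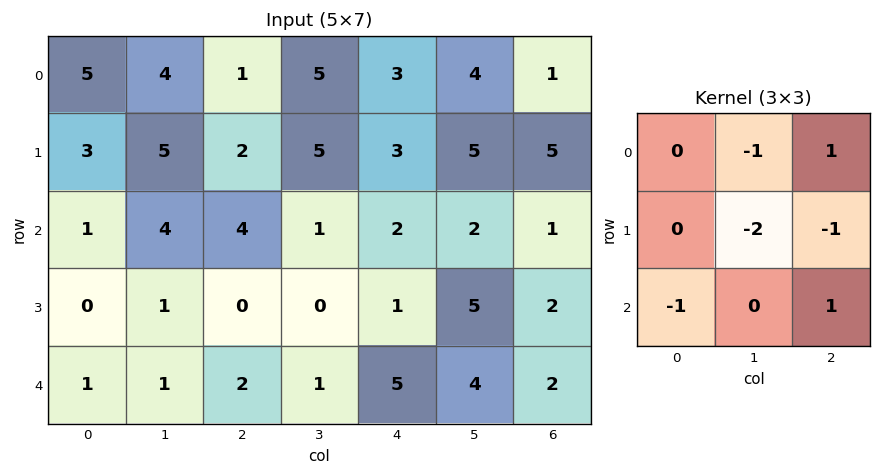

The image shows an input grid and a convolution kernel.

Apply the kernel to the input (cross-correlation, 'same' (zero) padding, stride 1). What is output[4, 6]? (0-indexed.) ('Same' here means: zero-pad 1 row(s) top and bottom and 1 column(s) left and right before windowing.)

The receptive field on the zero-padded input at this output position is [5 2 0 / 4 2 0 / 0 0 0]. Elementwise product with the kernel and sum: 2·-1 + 0·1 + 2·-2 + 0·-1 + 0·-1 + 0·1.

-6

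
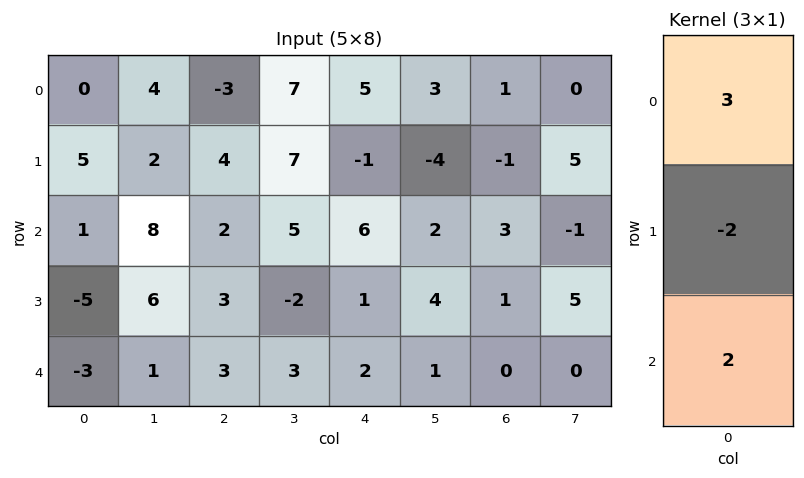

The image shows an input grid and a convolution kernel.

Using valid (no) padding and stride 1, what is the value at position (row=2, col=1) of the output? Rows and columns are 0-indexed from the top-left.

14

The receptive field on the input at this output position is [8 / 6 / 1]. Elementwise product with the kernel and sum: 8·3 + 6·-2 + 1·2.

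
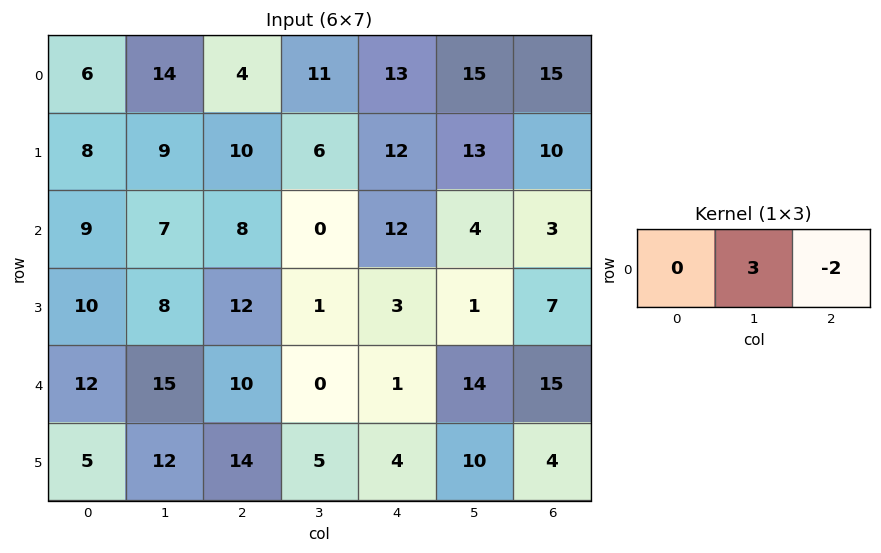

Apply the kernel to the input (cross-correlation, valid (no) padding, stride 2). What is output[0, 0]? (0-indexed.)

34

The receptive field on the input at this output position is [6 14 4]. Elementwise product with the kernel and sum: 14·3 + 4·-2.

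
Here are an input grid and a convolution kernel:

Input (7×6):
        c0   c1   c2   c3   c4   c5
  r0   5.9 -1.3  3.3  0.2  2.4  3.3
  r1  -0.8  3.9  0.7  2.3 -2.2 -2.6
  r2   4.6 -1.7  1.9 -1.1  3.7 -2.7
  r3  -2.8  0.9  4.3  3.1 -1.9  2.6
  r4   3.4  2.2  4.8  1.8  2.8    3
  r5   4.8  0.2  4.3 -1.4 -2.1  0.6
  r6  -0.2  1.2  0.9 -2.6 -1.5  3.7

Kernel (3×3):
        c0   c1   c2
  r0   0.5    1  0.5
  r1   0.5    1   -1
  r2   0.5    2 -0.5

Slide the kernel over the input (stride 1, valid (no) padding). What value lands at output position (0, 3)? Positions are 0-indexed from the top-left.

13.9

The receptive field on the input at this output position is [0.2 2.4 3.3 / 2.3 -2.2 -2.6 / -1.1 3.7 -2.7]. Elementwise product with the kernel and sum: 0.2·0.5 + 2.4·1 + 3.3·0.5 + 2.3·0.5 + -2.2·1 + -2.6·-1 + -1.1·0.5 + 3.7·2 + -2.7·-0.5.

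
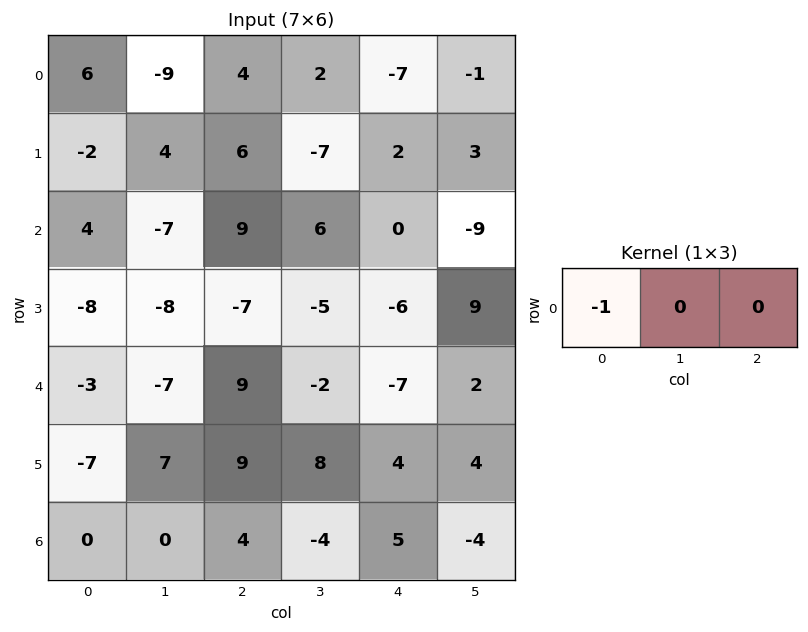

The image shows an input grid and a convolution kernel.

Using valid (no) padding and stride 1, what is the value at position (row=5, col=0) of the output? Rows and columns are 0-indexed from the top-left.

7

The receptive field on the input at this output position is [-7 7 9]. Elementwise product with the kernel and sum: -7·-1.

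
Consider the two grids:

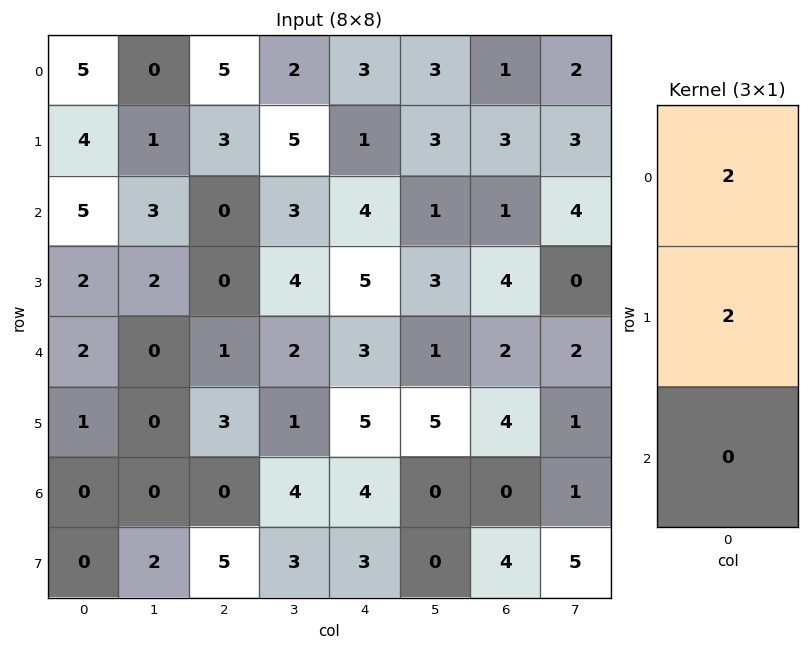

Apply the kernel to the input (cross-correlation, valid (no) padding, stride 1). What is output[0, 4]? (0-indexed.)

8

The receptive field on the input at this output position is [3 / 1 / 4]. Elementwise product with the kernel and sum: 3·2 + 1·2.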